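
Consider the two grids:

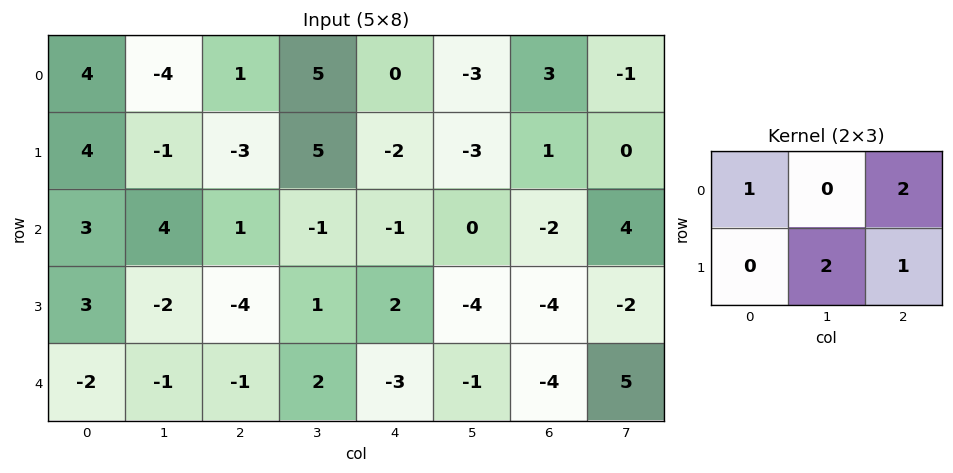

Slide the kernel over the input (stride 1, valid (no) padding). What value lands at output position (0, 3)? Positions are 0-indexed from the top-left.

The receptive field on the input at this output position is [5 0 -3 / 5 -2 -3]. Elementwise product with the kernel and sum: 5·1 + -3·2 + -2·2 + -3·1.

-8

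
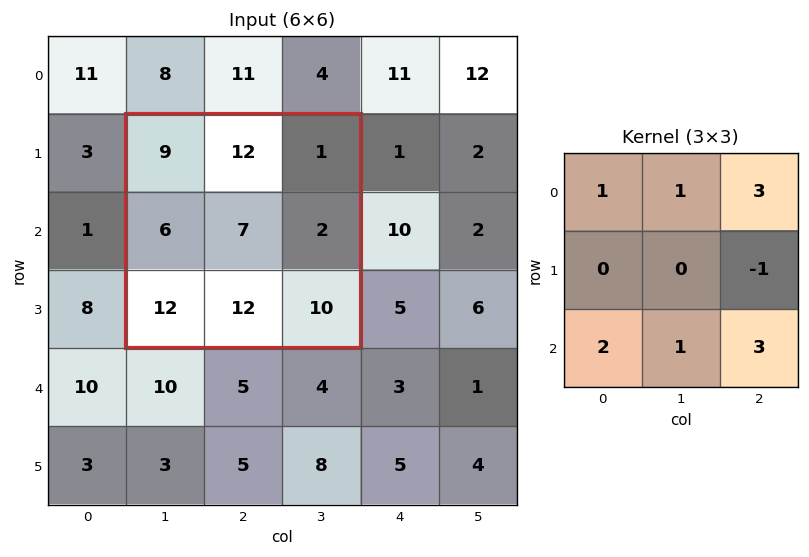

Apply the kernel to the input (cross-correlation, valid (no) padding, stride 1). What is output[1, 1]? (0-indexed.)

The receptive field on the input at this output position is [9 12 1 / 6 7 2 / 12 12 10]. Elementwise product with the kernel and sum: 9·1 + 12·1 + 1·3 + 2·-1 + 12·2 + 12·1 + 10·3.

88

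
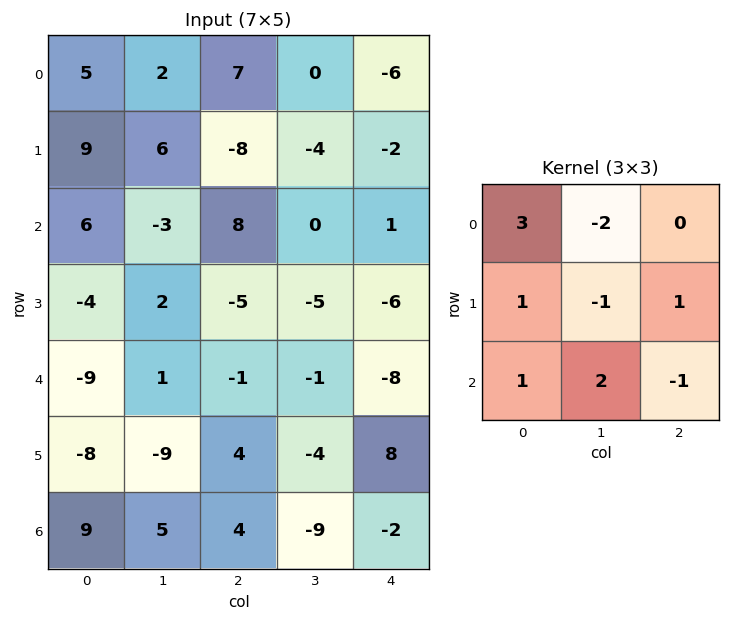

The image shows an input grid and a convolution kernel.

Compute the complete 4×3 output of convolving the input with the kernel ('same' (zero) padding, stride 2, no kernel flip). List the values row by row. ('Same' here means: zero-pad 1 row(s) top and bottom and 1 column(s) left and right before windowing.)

Output[0,0]: The receptive field on the zero-padded input at this output position is [0 0 0 / 0 5 2 / 0 9 6]. Elementwise product with the kernel and sum: 0·3 + 0·-2 + 0·1 + 5·-1 + 2·1 + 0·1 + 9·2 + 6·-1.

9 -11 -2
-37 20 -26
11 20 16
12 -43 -35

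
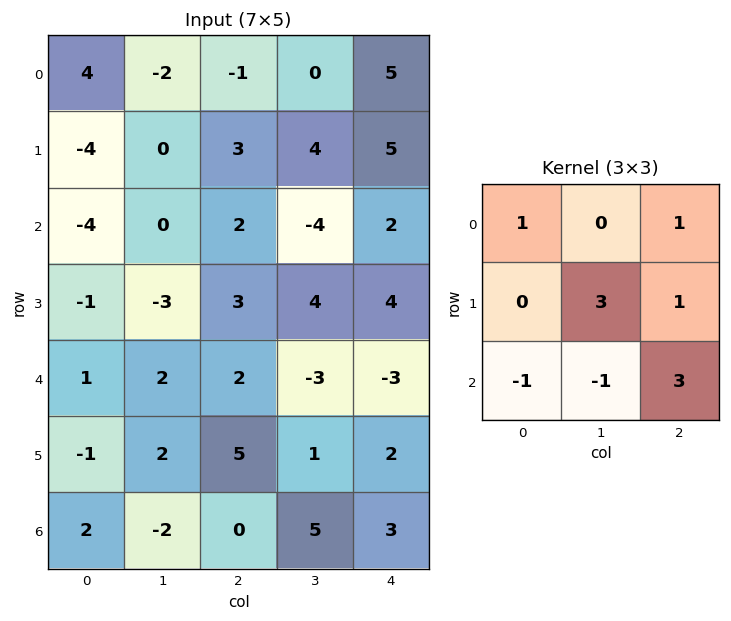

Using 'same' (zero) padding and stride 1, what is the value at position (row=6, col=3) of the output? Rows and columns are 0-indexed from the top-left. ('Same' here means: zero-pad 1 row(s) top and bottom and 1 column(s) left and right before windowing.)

The receptive field on the zero-padded input at this output position is [5 1 2 / 0 5 3 / 0 0 0]. Elementwise product with the kernel and sum: 5·1 + 2·1 + 5·3 + 3·1 + 0·-1 + 0·-1 + 0·3.

25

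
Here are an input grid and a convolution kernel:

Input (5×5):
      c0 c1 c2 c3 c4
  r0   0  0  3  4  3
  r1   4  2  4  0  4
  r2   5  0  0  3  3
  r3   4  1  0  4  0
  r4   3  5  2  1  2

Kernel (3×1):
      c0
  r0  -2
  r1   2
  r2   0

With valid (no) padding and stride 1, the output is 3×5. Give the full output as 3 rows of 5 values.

8 4 2 -8 2
2 -4 -8 6 -2
-2 2 0 2 -6

Output[0,0]: The receptive field on the input at this output position is [0 / 4 / 5]. Elementwise product with the kernel and sum: 0·-2 + 4·2.
Output[0,1]: The receptive field on the input at this output position is [0 / 2 / 0]. Elementwise product with the kernel and sum: 0·-2 + 2·2.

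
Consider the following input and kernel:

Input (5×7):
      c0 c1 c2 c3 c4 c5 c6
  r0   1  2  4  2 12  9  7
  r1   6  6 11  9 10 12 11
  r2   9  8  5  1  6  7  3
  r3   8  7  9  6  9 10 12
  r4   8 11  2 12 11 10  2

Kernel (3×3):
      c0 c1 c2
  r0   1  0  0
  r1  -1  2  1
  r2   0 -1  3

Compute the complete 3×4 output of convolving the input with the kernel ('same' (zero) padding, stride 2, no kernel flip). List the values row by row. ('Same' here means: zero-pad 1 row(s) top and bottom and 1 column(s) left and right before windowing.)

16 24 57 -6
39 18 48 -1
27 12 26 4

Output[0,0]: The receptive field on the zero-padded input at this output position is [0 0 0 / 0 1 2 / 0 6 6]. Elementwise product with the kernel and sum: 0·1 + 0·-1 + 1·2 + 2·1 + 6·-1 + 6·3.
Output[0,1]: The receptive field on the zero-padded input at this output position is [0 0 0 / 2 4 2 / 6 11 9]. Elementwise product with the kernel and sum: 0·1 + 2·-1 + 4·2 + 2·1 + 11·-1 + 9·3.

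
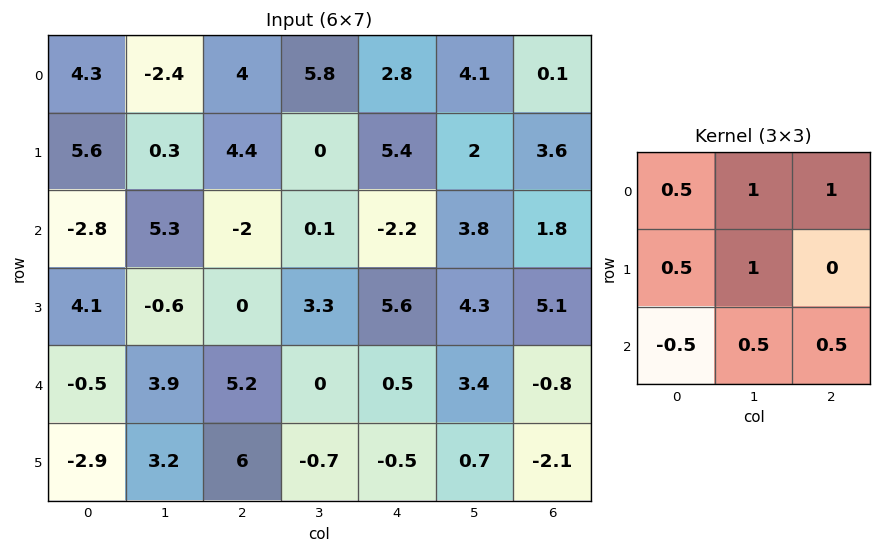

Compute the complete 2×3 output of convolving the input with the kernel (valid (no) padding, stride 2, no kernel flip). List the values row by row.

Output[0,0]: The receptive field on the input at this output position is [4.3 -2.4 4 / 5.6 0.3 4.4 / -2.8 5.3 -2]. Elementwise product with the kernel and sum: 4.3·0.5 + -2.4·1 + 4·1 + 5.6·0.5 + 0.3·1 + -2.8·-0.5 + 5.3·0.5 + -2·0.5.
Output[0,1]: The receptive field on the input at this output position is [4 5.8 2.8 / 4.4 0 5.4 / -2 0.1 -2.2]. Elementwise product with the kernel and sum: 4·0.5 + 5.8·1 + 2.8·1 + 4.4·0.5 + 0·1 + -2·-0.5 + 0.1·0.5 + -2.2·0.5.

9.9 12.75 14.2
8.15 -2.15 12.65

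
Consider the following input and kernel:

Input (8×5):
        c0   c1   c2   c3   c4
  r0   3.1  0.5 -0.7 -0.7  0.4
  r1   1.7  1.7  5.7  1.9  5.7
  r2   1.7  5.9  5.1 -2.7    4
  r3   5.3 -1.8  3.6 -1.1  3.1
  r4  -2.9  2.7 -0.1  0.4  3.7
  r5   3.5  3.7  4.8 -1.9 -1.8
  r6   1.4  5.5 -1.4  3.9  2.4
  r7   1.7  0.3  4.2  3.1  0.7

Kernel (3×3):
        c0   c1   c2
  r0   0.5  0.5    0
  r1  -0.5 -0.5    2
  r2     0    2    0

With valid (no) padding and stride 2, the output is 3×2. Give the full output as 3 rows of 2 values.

23.3 1.5
14.65 6.95
16.9 2.9

Output[0,0]: The receptive field on the input at this output position is [3.1 0.5 -0.7 / 1.7 1.7 5.7 / 1.7 5.9 5.1]. Elementwise product with the kernel and sum: 3.1·0.5 + 0.5·0.5 + 1.7·-0.5 + 1.7·-0.5 + 5.7·2 + 5.9·2.
Output[0,1]: The receptive field on the input at this output position is [-0.7 -0.7 0.4 / 5.7 1.9 5.7 / 5.1 -2.7 4]. Elementwise product with the kernel and sum: -0.7·0.5 + -0.7·0.5 + 5.7·-0.5 + 1.9·-0.5 + 5.7·2 + -2.7·2.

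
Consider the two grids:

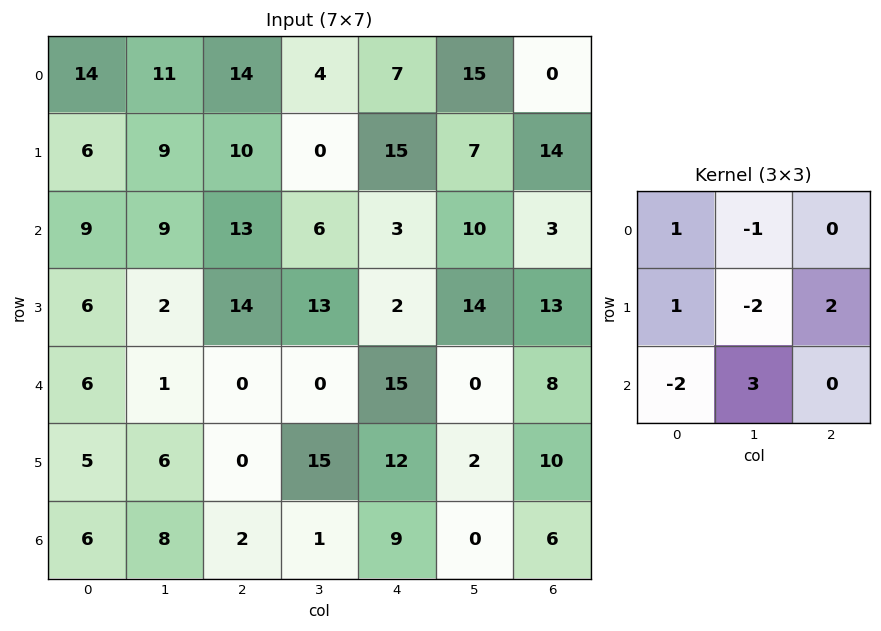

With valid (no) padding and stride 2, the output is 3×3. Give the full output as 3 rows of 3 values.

20 42 45
21 -1 -37
10 -7 25

Output[0,0]: The receptive field on the input at this output position is [14 11 14 / 6 9 10 / 9 9 13]. Elementwise product with the kernel and sum: 14·1 + 11·-1 + 6·1 + 9·-2 + 10·2 + 9·-2 + 9·3.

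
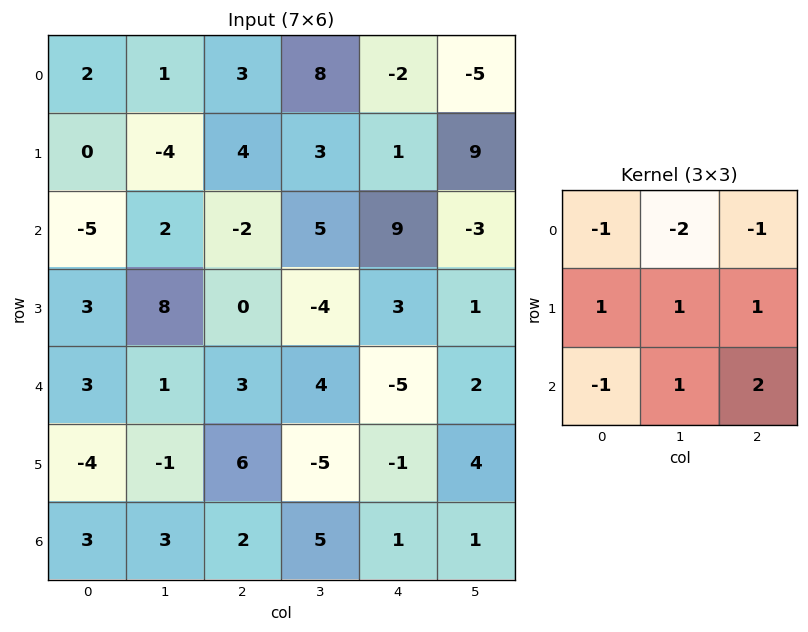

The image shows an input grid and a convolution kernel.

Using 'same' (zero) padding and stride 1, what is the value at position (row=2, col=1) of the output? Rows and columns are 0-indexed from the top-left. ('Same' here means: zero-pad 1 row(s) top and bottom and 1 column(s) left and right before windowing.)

4

The receptive field on the zero-padded input at this output position is [0 -4 4 / -5 2 -2 / 3 8 0]. Elementwise product with the kernel and sum: 0·-1 + -4·-2 + 4·-1 + -5·1 + 2·1 + -2·1 + 3·-1 + 8·1 + 0·2.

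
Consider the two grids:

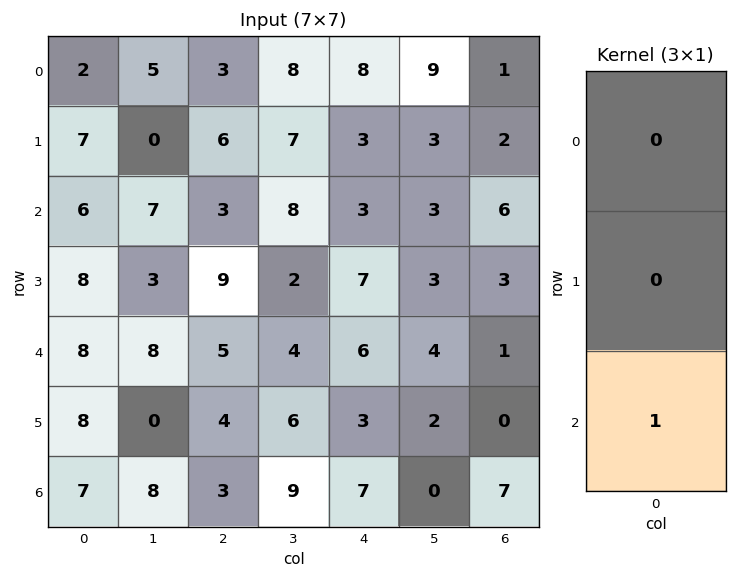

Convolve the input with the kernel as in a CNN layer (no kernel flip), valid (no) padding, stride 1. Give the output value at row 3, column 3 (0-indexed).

The receptive field on the input at this output position is [2 / 4 / 6]. Elementwise product with the kernel and sum: 6·1.

6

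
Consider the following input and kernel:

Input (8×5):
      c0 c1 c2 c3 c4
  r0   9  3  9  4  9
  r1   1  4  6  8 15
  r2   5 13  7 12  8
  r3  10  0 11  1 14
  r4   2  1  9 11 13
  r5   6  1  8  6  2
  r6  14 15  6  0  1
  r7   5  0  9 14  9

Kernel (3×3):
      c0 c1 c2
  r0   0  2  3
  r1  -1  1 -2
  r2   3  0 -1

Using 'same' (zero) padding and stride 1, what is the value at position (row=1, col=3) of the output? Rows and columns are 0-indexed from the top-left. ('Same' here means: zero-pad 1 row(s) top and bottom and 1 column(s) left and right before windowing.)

The receptive field on the zero-padded input at this output position is [9 4 9 / 6 8 15 / 7 12 8]. Elementwise product with the kernel and sum: 4·2 + 9·3 + 6·-1 + 8·1 + 15·-2 + 7·3 + 8·-1.

20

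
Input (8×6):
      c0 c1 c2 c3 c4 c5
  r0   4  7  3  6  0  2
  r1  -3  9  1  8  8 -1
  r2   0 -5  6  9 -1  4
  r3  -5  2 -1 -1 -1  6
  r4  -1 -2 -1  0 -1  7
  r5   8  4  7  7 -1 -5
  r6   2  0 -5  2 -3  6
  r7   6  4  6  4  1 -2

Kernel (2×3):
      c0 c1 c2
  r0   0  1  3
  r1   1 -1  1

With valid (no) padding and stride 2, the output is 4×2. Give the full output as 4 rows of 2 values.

5 7
5 5
6 -4
-7 -4

Output[0,0]: The receptive field on the input at this output position is [4 7 3 / -3 9 1]. Elementwise product with the kernel and sum: 7·1 + 3·3 + -3·1 + 9·-1 + 1·1.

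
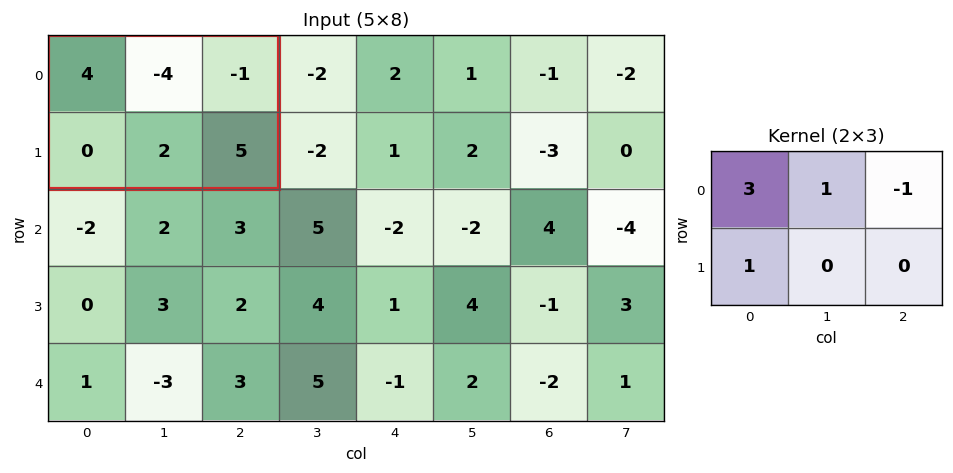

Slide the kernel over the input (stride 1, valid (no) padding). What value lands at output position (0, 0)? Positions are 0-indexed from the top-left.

The receptive field on the input at this output position is [4 -4 -1 / 0 2 5]. Elementwise product with the kernel and sum: 4·3 + -4·1 + -1·-1 + 0·1.

9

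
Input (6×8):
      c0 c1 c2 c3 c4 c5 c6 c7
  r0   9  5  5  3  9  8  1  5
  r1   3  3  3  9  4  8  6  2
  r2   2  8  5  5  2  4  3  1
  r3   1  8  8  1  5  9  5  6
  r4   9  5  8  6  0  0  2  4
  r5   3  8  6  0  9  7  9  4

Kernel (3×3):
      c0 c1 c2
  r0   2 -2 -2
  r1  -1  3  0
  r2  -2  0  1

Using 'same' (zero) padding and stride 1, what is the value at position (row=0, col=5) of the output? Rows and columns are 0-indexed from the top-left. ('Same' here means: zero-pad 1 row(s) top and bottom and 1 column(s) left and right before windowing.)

The receptive field on the zero-padded input at this output position is [0 0 0 / 9 8 1 / 4 8 6]. Elementwise product with the kernel and sum: 0·2 + 0·-2 + 0·-2 + 9·-1 + 8·3 + 4·-2 + 6·1.

13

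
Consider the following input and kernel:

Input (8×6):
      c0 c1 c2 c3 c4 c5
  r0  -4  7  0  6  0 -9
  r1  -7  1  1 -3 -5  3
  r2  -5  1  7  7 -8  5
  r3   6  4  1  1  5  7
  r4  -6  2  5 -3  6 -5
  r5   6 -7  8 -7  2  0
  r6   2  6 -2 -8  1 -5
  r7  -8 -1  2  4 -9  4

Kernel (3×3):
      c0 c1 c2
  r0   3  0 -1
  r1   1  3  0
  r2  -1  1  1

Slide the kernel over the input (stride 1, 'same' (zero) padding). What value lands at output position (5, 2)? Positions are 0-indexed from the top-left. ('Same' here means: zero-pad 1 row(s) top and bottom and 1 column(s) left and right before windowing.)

10

The receptive field on the zero-padded input at this output position is [2 5 -3 / -7 8 -7 / 6 -2 -8]. Elementwise product with the kernel and sum: 2·3 + -3·-1 + -7·1 + 8·3 + 6·-1 + -2·1 + -8·1.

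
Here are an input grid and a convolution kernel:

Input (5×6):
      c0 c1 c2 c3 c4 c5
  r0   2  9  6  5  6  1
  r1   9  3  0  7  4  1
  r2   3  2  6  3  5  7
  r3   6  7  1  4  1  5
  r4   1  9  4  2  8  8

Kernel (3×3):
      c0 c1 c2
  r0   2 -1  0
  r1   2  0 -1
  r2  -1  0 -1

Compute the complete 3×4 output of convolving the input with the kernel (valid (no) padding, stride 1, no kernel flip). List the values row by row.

Output[0,0]: The receptive field on the input at this output position is [2 9 6 / 9 3 0 / 3 2 6]. Elementwise product with the kernel and sum: 2·2 + 9·-1 + 9·2 + 0·-1 + 3·-1 + 6·-1.
Output[0,1]: The receptive field on the input at this output position is [9 6 5 / 3 0 7 / 2 6 3]. Elementwise product with the kernel and sum: 9·2 + 6·-1 + 3·2 + 7·-1 + 2·-1 + 3·-1.

4 6 -8 7
8 -4 -2 0
10 -3 -2 -6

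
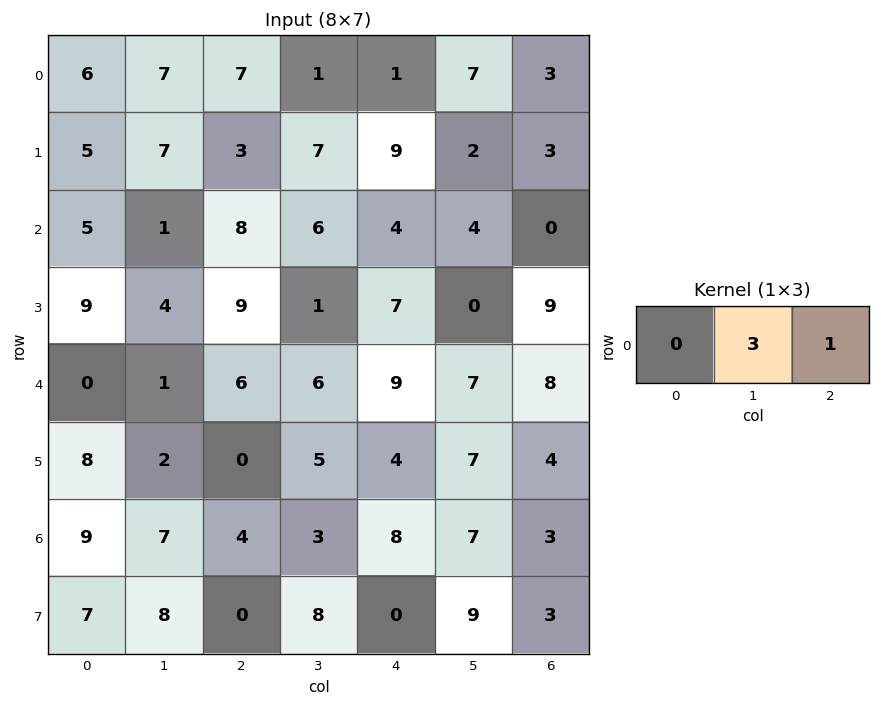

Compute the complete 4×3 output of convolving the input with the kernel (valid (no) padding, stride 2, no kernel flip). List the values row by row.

28 4 24
11 22 12
9 27 29
25 17 24

Output[0,0]: The receptive field on the input at this output position is [6 7 7]. Elementwise product with the kernel and sum: 7·3 + 7·1.
Output[0,1]: The receptive field on the input at this output position is [7 1 1]. Elementwise product with the kernel and sum: 1·3 + 1·1.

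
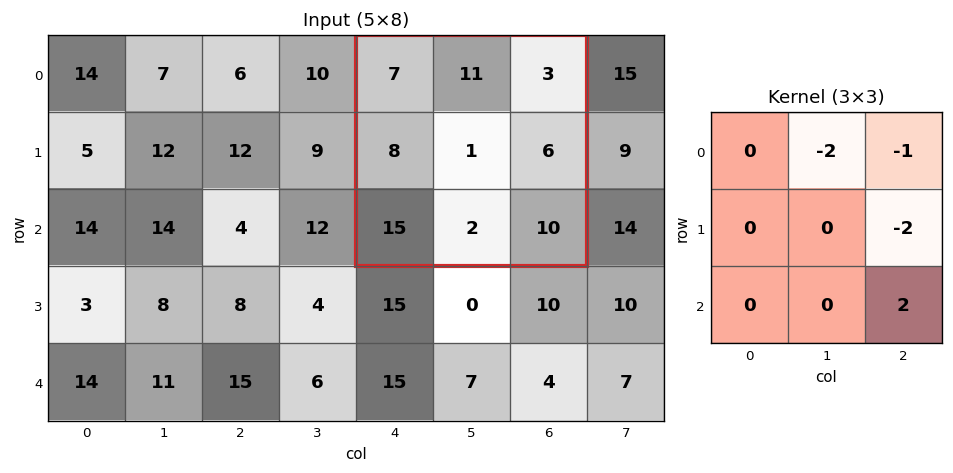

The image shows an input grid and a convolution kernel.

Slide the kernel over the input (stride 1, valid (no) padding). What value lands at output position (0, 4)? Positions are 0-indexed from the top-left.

The receptive field on the input at this output position is [7 11 3 / 8 1 6 / 15 2 10]. Elementwise product with the kernel and sum: 11·-2 + 3·-1 + 6·-2 + 10·2.

-17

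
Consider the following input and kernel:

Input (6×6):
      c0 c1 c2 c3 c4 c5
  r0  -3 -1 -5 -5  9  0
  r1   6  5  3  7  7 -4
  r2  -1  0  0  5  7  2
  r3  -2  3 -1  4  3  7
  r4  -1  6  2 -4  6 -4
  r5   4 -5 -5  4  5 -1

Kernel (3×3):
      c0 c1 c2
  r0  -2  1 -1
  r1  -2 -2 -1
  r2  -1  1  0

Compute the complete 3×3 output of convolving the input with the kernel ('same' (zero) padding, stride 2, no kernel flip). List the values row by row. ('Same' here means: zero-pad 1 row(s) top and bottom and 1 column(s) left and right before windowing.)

13 15 -8
1 -23 -30
-5 -23 -11

Output[0,0]: The receptive field on the zero-padded input at this output position is [0 0 0 / 0 -3 -1 / 0 6 5]. Elementwise product with the kernel and sum: 0·-2 + 0·1 + 0·-1 + 0·-2 + -3·-2 + -1·-1 + 0·-1 + 6·1.
Output[0,1]: The receptive field on the zero-padded input at this output position is [0 0 0 / -1 -5 -5 / 5 3 7]. Elementwise product with the kernel and sum: 0·-2 + 0·1 + 0·-1 + -1·-2 + -5·-2 + -5·-1 + 5·-1 + 3·1.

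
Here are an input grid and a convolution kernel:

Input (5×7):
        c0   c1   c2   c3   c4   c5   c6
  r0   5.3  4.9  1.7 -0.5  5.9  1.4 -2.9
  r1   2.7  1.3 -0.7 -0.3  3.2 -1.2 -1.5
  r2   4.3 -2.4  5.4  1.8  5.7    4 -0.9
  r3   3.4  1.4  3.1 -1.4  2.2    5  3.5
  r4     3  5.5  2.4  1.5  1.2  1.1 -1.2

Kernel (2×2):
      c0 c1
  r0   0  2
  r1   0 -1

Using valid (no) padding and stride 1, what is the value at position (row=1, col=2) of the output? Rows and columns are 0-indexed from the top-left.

The receptive field on the input at this output position is [-0.7 -0.3 / 5.4 1.8]. Elementwise product with the kernel and sum: -0.3·2 + 1.8·-1.

-2.4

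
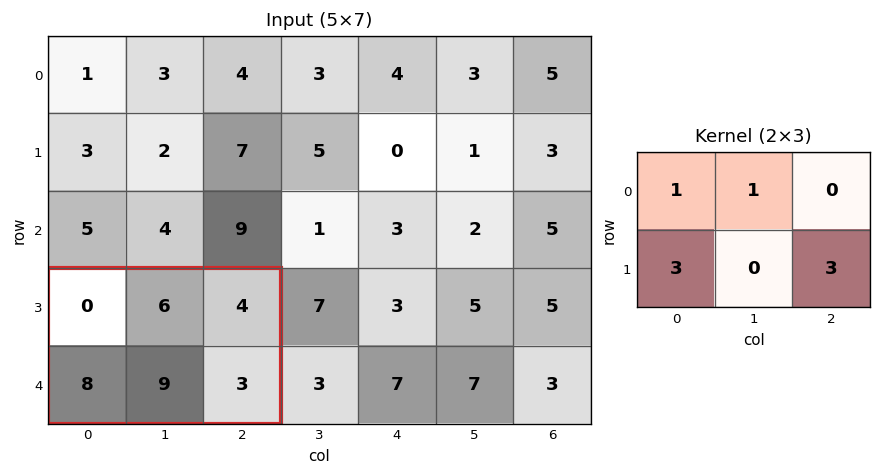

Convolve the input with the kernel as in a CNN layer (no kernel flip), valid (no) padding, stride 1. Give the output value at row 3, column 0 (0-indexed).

39

The receptive field on the input at this output position is [0 6 4 / 8 9 3]. Elementwise product with the kernel and sum: 0·1 + 6·1 + 8·3 + 3·3.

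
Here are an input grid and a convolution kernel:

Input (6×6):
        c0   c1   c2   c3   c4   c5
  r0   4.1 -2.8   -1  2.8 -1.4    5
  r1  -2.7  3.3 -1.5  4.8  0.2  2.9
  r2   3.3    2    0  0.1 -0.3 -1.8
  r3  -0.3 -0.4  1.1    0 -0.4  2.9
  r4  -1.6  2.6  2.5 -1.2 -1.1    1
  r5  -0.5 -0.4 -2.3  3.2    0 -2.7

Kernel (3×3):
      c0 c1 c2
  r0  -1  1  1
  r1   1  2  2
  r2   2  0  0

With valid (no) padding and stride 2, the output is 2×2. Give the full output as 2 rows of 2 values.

Output[0,0]: The receptive field on the input at this output position is [4.1 -2.8 -1 / -2.7 3.3 -1.5 / 3.3 2 0]. Elementwise product with the kernel and sum: 4.1·-1 + -2.8·1 + -1·1 + -2.7·1 + 3.3·2 + -1.5·2 + 3.3·2.
Output[0,1]: The receptive field on the input at this output position is [-1 2.8 -1.4 / -1.5 4.8 0.2 / 0 0.1 -0.3]. Elementwise product with the kernel and sum: -1·-1 + 2.8·1 + -1.4·1 + -1.5·1 + 4.8·2 + 0.2·2 + 0·2.

-0.4 10.9
-3.4 5.1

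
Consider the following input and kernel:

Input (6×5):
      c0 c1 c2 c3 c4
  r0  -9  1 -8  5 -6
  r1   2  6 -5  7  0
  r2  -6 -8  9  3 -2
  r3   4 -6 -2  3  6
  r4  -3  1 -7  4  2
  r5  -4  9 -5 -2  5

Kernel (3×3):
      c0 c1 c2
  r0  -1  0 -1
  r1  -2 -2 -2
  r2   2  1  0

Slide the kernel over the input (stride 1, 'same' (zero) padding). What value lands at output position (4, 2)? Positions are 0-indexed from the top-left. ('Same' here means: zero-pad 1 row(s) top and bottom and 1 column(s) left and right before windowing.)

The receptive field on the zero-padded input at this output position is [-6 -2 3 / 1 -7 4 / 9 -5 -2]. Elementwise product with the kernel and sum: -6·-1 + 3·-1 + 1·-2 + -7·-2 + 4·-2 + 9·2 + -5·1.

20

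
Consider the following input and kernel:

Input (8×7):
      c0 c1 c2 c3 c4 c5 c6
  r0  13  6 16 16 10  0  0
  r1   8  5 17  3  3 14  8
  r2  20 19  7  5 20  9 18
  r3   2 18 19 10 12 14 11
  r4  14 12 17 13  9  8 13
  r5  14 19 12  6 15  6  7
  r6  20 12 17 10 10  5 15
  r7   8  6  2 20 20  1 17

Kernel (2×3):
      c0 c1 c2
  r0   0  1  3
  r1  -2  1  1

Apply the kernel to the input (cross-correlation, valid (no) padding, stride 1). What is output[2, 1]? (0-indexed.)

15

The receptive field on the input at this output position is [19 7 5 / 18 19 10]. Elementwise product with the kernel and sum: 7·1 + 5·3 + 18·-2 + 19·1 + 10·1.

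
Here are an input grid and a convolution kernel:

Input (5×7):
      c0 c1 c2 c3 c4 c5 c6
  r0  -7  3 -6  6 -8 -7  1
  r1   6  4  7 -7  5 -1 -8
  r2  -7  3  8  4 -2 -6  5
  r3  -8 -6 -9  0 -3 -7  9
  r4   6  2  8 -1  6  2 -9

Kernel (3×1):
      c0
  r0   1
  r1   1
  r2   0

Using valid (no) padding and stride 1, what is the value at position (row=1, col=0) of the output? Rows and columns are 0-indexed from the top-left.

-1

The receptive field on the input at this output position is [6 / -7 / -8]. Elementwise product with the kernel and sum: 6·1 + -7·1.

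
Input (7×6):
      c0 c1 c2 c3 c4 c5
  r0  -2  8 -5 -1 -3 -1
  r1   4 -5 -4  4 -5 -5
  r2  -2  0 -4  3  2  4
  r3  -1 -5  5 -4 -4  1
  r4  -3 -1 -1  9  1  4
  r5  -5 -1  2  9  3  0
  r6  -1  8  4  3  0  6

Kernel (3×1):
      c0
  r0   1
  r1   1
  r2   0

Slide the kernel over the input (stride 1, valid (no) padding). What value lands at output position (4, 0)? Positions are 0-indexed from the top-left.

The receptive field on the input at this output position is [-3 / -5 / -1]. Elementwise product with the kernel and sum: -3·1 + -5·1.

-8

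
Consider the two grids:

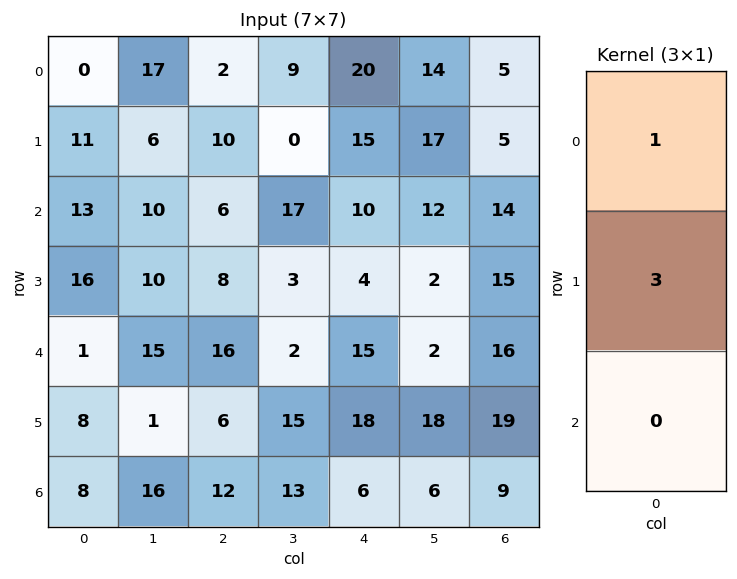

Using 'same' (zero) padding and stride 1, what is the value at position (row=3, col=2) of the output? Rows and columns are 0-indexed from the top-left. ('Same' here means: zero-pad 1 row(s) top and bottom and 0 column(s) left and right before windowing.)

30

The receptive field on the zero-padded input at this output position is [6 / 8 / 16]. Elementwise product with the kernel and sum: 6·1 + 8·3.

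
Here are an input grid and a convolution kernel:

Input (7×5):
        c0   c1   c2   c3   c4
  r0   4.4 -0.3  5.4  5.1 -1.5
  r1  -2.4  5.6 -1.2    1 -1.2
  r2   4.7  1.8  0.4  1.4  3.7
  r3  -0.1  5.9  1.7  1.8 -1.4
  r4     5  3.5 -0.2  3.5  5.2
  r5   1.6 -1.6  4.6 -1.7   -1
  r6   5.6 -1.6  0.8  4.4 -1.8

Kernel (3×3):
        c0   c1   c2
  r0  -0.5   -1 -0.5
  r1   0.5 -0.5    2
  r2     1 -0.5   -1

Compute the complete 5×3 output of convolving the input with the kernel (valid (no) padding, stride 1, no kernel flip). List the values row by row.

-7.6 -2.2 -14.55
-6.3 4.65 9.3
-0.5 3.8 -13.45
-8.55 1.1 13.05
10.5 -16.2 -4.45

Output[0,0]: The receptive field on the input at this output position is [4.4 -0.3 5.4 / -2.4 5.6 -1.2 / 4.7 1.8 0.4]. Elementwise product with the kernel and sum: 4.4·-0.5 + -0.3·-1 + 5.4·-0.5 + -2.4·0.5 + 5.6·-0.5 + -1.2·2 + 4.7·1 + 1.8·-0.5 + 0.4·-1.
Output[0,1]: The receptive field on the input at this output position is [-0.3 5.4 5.1 / 5.6 -1.2 1 / 1.8 0.4 1.4]. Elementwise product with the kernel and sum: -0.3·-0.5 + 5.4·-1 + 5.1·-0.5 + 5.6·0.5 + -1.2·-0.5 + 1·2 + 1.8·1 + 0.4·-0.5 + 1.4·-1.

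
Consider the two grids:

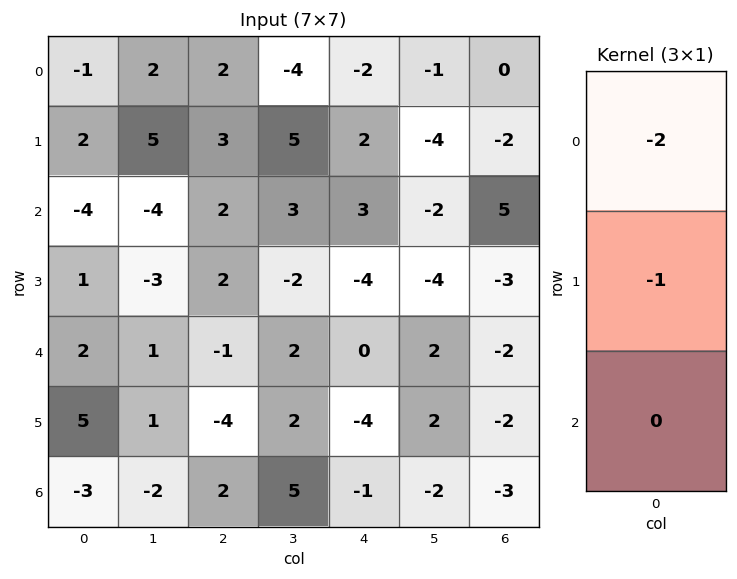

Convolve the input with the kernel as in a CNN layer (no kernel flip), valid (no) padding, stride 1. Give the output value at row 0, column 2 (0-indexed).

-7

The receptive field on the input at this output position is [2 / 3 / 2]. Elementwise product with the kernel and sum: 2·-2 + 3·-1.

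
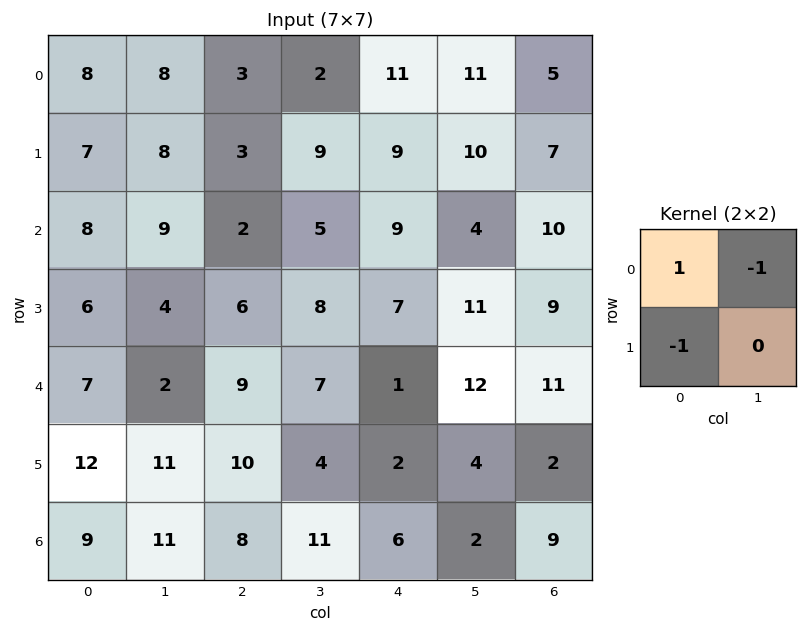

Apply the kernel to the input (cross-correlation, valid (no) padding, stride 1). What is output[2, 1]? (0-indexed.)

3

The receptive field on the input at this output position is [9 2 / 4 6]. Elementwise product with the kernel and sum: 9·1 + 2·-1 + 4·-1.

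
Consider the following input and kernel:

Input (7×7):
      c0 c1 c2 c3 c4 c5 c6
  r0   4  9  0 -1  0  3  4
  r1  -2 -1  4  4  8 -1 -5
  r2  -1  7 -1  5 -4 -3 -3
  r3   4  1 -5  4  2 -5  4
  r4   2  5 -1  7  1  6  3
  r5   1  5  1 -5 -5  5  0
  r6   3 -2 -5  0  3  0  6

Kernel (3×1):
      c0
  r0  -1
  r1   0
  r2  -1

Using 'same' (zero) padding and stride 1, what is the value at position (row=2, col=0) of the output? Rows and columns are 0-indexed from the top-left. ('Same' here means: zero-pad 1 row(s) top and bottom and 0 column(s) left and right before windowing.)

The receptive field on the zero-padded input at this output position is [-2 / -1 / 4]. Elementwise product with the kernel and sum: -2·-1 + 4·-1.

-2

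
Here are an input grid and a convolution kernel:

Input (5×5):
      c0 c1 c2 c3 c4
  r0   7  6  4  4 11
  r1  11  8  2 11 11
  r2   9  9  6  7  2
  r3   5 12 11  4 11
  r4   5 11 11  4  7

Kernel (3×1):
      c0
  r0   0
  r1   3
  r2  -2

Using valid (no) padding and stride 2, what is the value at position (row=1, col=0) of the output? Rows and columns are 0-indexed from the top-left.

5

The receptive field on the input at this output position is [9 / 5 / 5]. Elementwise product with the kernel and sum: 5·3 + 5·-2.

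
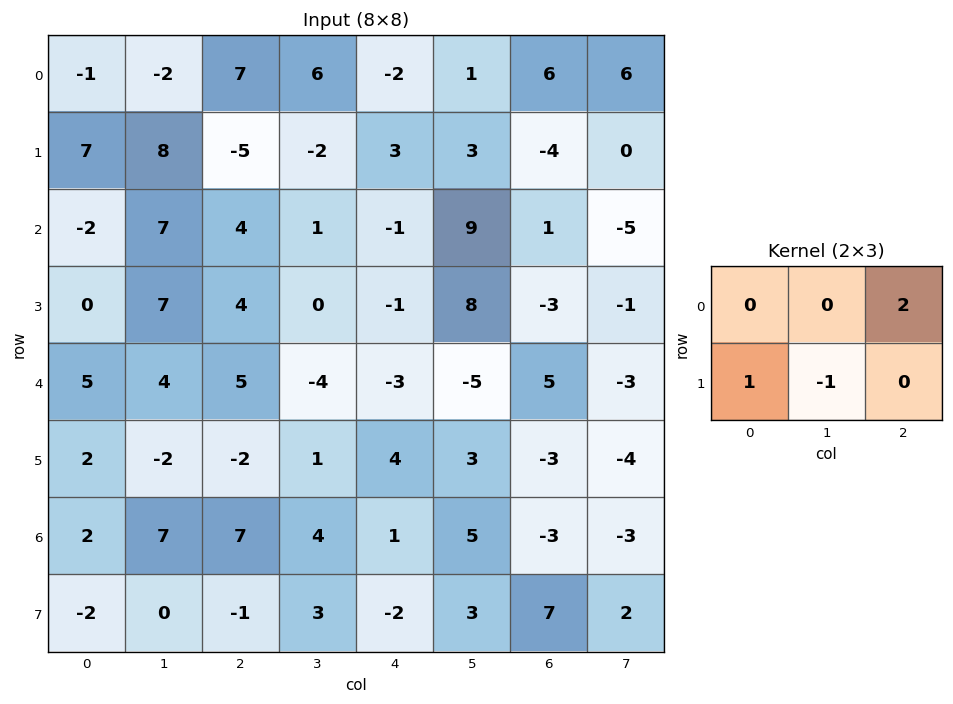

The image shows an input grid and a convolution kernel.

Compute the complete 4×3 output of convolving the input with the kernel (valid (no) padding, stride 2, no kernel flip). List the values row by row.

13 -7 12
1 2 -7
14 -9 11
12 -2 -11

Output[0,0]: The receptive field on the input at this output position is [-1 -2 7 / 7 8 -5]. Elementwise product with the kernel and sum: 7·2 + 7·1 + 8·-1.
Output[0,1]: The receptive field on the input at this output position is [7 6 -2 / -5 -2 3]. Elementwise product with the kernel and sum: -2·2 + -5·1 + -2·-1.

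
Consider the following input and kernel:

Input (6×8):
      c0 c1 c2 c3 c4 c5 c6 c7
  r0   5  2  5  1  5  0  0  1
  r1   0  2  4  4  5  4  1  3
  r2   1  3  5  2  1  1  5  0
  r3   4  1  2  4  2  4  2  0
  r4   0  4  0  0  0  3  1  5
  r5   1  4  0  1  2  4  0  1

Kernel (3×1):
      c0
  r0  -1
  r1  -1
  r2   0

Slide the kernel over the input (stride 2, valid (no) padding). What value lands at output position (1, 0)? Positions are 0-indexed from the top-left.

-5

The receptive field on the input at this output position is [1 / 4 / 0]. Elementwise product with the kernel and sum: 1·-1 + 4·-1.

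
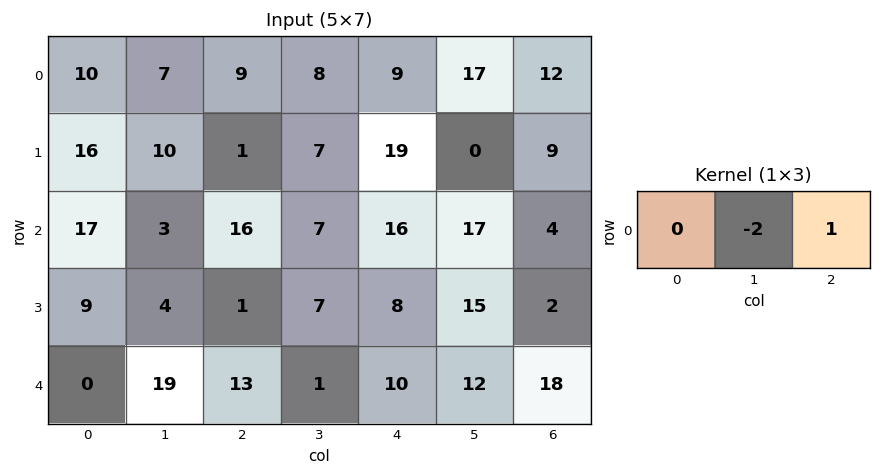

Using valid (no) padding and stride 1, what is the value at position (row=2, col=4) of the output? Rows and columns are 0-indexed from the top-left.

-30

The receptive field on the input at this output position is [16 17 4]. Elementwise product with the kernel and sum: 17·-2 + 4·1.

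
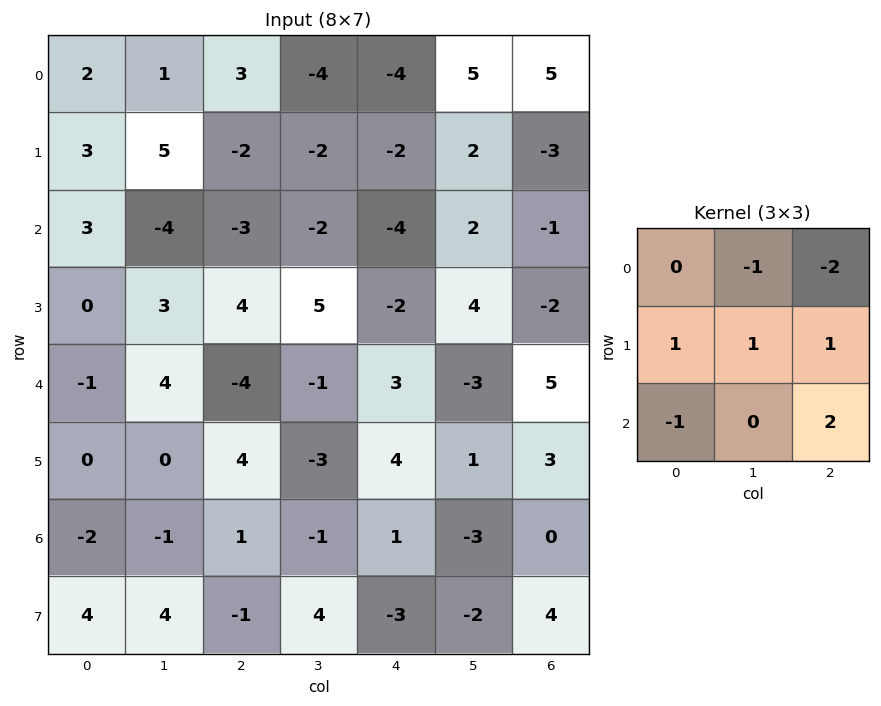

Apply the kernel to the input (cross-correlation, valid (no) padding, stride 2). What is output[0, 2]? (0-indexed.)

-16

The receptive field on the input at this output position is [-4 5 5 / -2 2 -3 / -4 2 -1]. Elementwise product with the kernel and sum: 5·-1 + 5·-2 + -2·1 + 2·1 + -3·1 + -4·-1 + -1·2.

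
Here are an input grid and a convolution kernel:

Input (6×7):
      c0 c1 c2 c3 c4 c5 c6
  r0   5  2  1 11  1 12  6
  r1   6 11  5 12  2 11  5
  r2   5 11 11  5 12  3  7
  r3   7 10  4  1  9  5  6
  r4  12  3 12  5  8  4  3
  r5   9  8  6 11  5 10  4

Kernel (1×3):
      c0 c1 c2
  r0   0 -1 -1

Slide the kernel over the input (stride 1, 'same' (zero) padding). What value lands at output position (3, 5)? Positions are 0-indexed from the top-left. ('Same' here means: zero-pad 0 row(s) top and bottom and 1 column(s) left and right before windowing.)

The receptive field on the zero-padded input at this output position is [9 5 6]. Elementwise product with the kernel and sum: 5·-1 + 6·-1.

-11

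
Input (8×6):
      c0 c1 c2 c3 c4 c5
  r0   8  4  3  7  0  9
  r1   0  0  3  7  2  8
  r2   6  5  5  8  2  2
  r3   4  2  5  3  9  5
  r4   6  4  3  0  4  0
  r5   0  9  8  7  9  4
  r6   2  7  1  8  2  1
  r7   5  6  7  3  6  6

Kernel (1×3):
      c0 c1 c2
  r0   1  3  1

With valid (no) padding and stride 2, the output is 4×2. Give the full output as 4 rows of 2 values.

Output[0,0]: The receptive field on the input at this output position is [8 4 3]. Elementwise product with the kernel and sum: 8·1 + 4·3 + 3·1.
Output[0,1]: The receptive field on the input at this output position is [3 7 0]. Elementwise product with the kernel and sum: 3·1 + 7·3 + 0·1.

23 24
26 31
21 7
24 27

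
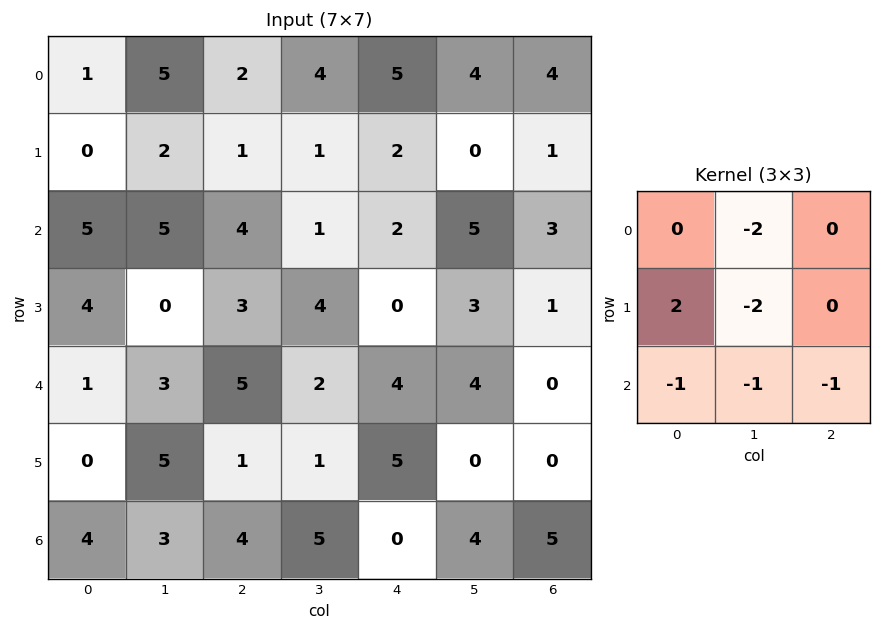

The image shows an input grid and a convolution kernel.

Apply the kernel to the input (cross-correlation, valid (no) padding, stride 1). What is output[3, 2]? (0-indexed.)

-9

The receptive field on the input at this output position is [3 4 0 / 5 2 4 / 1 1 5]. Elementwise product with the kernel and sum: 4·-2 + 5·2 + 2·-2 + 1·-1 + 1·-1 + 5·-1.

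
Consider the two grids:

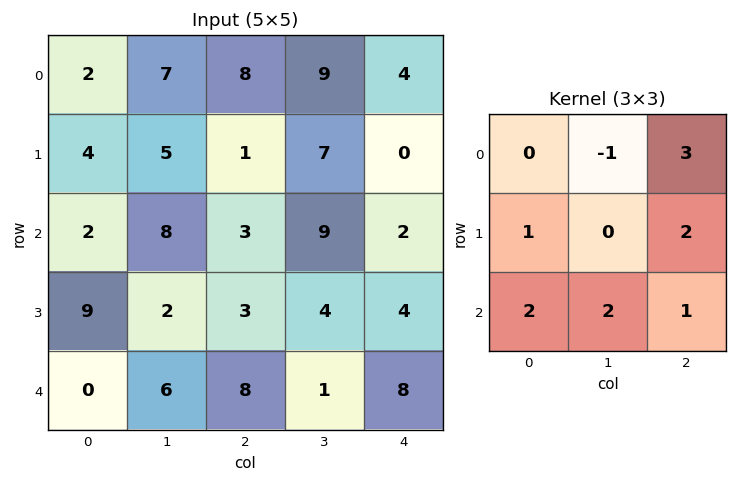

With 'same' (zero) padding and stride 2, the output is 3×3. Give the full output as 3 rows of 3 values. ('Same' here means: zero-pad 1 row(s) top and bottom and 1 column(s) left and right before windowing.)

Output[0,0]: The receptive field on the zero-padded input at this output position is [0 0 0 / 0 2 7 / 0 4 5]. Elementwise product with the kernel and sum: 0·-1 + 0·3 + 0·1 + 7·2 + 0·2 + 4·2 + 5·1.

27 44 23
47 60 25
9 17 -3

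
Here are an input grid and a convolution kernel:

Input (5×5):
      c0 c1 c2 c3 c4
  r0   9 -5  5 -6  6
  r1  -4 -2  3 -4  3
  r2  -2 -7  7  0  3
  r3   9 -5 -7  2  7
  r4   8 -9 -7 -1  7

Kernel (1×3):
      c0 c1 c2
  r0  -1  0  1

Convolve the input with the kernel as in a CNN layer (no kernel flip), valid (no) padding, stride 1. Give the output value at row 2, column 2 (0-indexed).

-4

The receptive field on the input at this output position is [7 0 3]. Elementwise product with the kernel and sum: 7·-1 + 3·1.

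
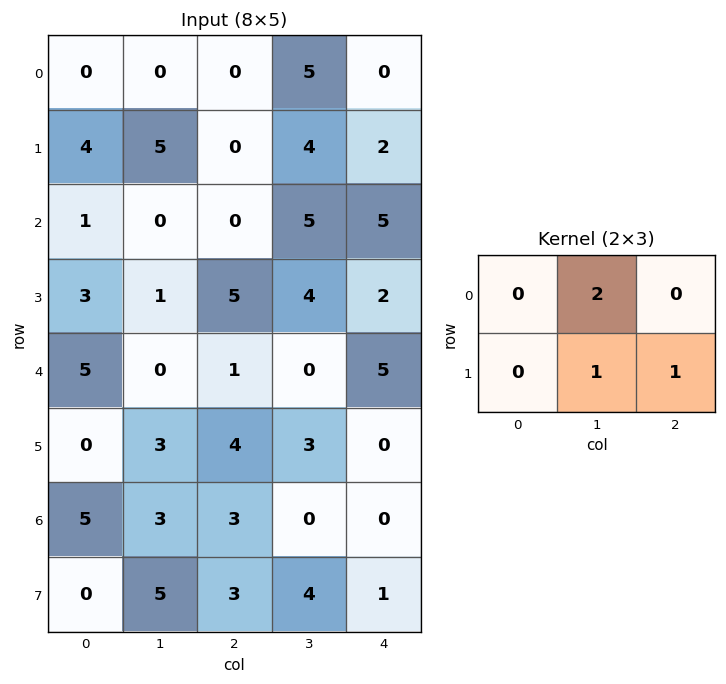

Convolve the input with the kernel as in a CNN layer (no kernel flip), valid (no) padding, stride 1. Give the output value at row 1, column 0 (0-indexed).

The receptive field on the input at this output position is [4 5 0 / 1 0 0]. Elementwise product with the kernel and sum: 5·2 + 0·1 + 0·1.

10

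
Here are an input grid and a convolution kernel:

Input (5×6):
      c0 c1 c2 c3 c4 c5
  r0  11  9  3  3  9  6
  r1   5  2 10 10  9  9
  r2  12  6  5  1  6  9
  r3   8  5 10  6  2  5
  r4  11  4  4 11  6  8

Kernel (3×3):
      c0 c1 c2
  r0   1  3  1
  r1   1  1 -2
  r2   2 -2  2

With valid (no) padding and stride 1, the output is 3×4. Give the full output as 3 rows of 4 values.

50 17 43 45
55 53 55 53
50 47 24 52

Output[0,0]: The receptive field on the input at this output position is [11 9 3 / 5 2 10 / 12 6 5]. Elementwise product with the kernel and sum: 11·1 + 9·3 + 3·1 + 5·1 + 2·1 + 10·-2 + 12·2 + 6·-2 + 5·2.
Output[0,1]: The receptive field on the input at this output position is [9 3 3 / 2 10 10 / 6 5 1]. Elementwise product with the kernel and sum: 9·1 + 3·3 + 3·1 + 2·1 + 10·1 + 10·-2 + 6·2 + 5·-2 + 1·2.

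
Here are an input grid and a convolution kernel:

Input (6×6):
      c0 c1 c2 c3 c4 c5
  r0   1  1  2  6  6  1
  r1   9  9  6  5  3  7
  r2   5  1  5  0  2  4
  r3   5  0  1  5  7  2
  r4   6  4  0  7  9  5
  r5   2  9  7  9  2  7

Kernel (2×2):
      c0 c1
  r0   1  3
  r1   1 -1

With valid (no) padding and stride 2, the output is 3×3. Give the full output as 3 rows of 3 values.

Output[0,0]: The receptive field on the input at this output position is [1 1 / 9 9]. Elementwise product with the kernel and sum: 1·1 + 1·3 + 9·1 + 9·-1.
Output[0,1]: The receptive field on the input at this output position is [2 6 / 6 5]. Elementwise product with the kernel and sum: 2·1 + 6·3 + 6·1 + 5·-1.

4 21 5
13 1 19
11 19 19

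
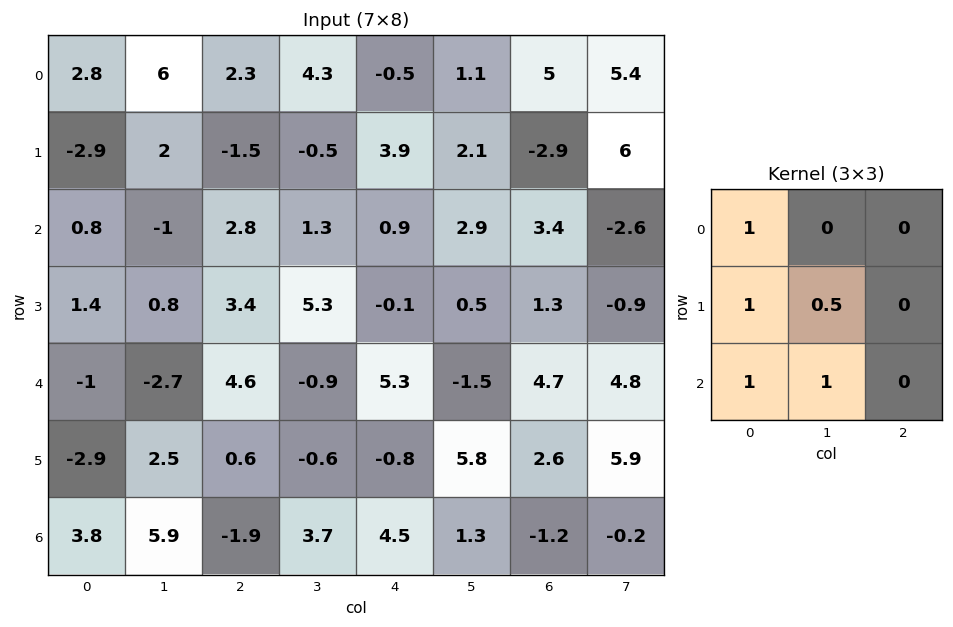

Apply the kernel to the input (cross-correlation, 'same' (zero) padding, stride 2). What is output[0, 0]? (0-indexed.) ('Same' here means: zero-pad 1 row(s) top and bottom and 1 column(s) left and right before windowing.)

The receptive field on the zero-padded input at this output position is [0 0 0 / 0 2.8 6 / 0 -2.9 2]. Elementwise product with the kernel and sum: 0·1 + 0·1 + 2.8·0.5 + 0·1 + -2.9·1.

-1.5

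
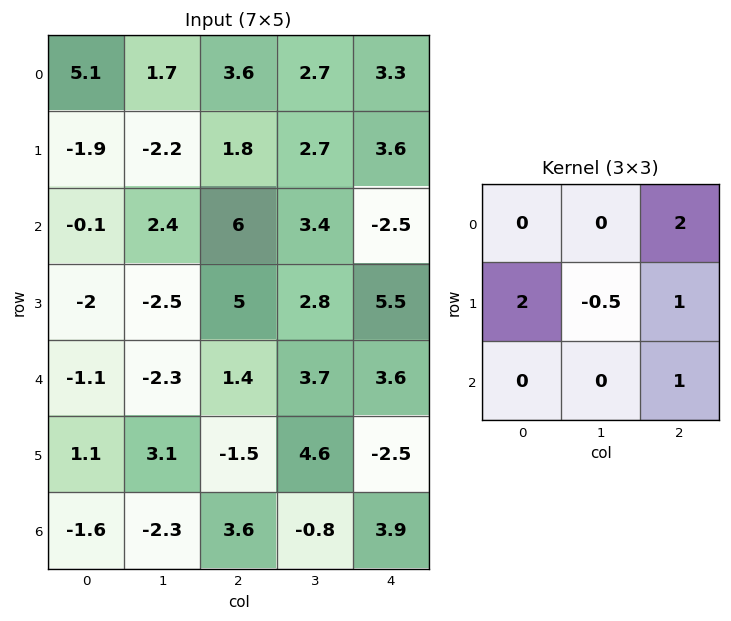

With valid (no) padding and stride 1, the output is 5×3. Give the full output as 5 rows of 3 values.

12.3 6.2 9.95
13.2 13.4 20.5
15.65 5.8 12.7
8.85 8.6 13.05
5.55 18.15 3.3

Output[0,0]: The receptive field on the input at this output position is [5.1 1.7 3.6 / -1.9 -2.2 1.8 / -0.1 2.4 6]. Elementwise product with the kernel and sum: 3.6·2 + -1.9·2 + -2.2·-0.5 + 1.8·1 + 6·1.
Output[0,1]: The receptive field on the input at this output position is [1.7 3.6 2.7 / -2.2 1.8 2.7 / 2.4 6 3.4]. Elementwise product with the kernel and sum: 2.7·2 + -2.2·2 + 1.8·-0.5 + 2.7·1 + 3.4·1.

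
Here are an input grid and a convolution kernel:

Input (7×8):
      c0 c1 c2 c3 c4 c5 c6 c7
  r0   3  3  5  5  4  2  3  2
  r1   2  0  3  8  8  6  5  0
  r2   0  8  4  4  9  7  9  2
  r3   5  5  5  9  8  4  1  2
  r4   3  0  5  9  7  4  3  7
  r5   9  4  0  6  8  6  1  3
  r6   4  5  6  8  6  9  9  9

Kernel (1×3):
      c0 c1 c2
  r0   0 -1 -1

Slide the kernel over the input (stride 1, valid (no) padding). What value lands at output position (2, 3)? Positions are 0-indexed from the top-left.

-16

The receptive field on the input at this output position is [4 9 7]. Elementwise product with the kernel and sum: 9·-1 + 7·-1.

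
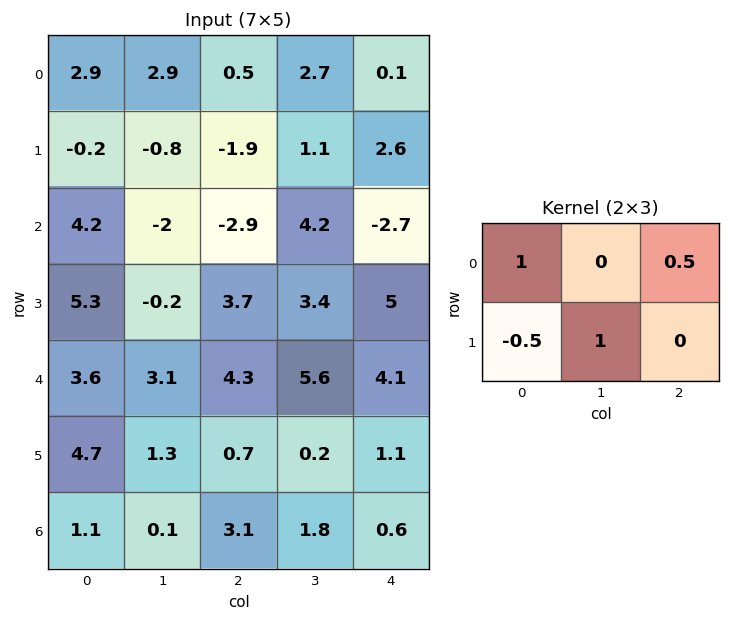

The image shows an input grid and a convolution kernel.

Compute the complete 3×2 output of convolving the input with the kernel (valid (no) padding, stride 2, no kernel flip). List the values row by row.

2.45 2.6
-0.1 -2.7
4.7 6.2

Output[0,0]: The receptive field on the input at this output position is [2.9 2.9 0.5 / -0.2 -0.8 -1.9]. Elementwise product with the kernel and sum: 2.9·1 + 0.5·0.5 + -0.2·-0.5 + -0.8·1.
Output[0,1]: The receptive field on the input at this output position is [0.5 2.7 0.1 / -1.9 1.1 2.6]. Elementwise product with the kernel and sum: 0.5·1 + 0.1·0.5 + -1.9·-0.5 + 1.1·1.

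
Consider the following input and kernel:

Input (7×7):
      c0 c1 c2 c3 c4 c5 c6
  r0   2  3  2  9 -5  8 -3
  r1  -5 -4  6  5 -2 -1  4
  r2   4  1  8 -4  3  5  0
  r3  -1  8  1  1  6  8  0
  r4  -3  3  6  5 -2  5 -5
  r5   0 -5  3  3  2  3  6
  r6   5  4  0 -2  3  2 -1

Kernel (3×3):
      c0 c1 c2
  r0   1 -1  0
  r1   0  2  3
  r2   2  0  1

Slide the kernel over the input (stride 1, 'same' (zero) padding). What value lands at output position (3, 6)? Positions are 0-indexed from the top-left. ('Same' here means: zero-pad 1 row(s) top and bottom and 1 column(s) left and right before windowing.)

The receptive field on the zero-padded input at this output position is [5 0 0 / 8 0 0 / 5 -5 0]. Elementwise product with the kernel and sum: 5·1 + 0·-1 + 0·2 + 0·3 + 5·2 + 0·1.

15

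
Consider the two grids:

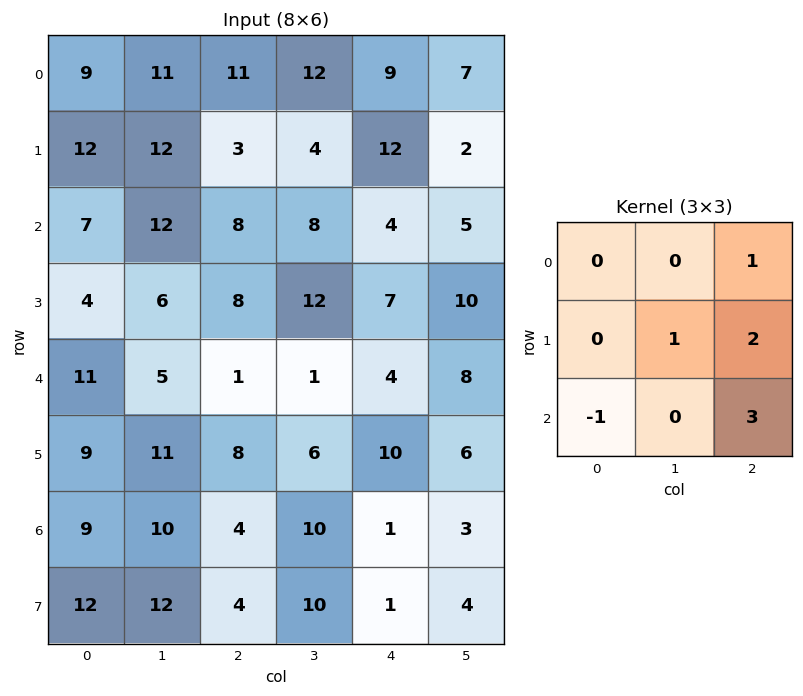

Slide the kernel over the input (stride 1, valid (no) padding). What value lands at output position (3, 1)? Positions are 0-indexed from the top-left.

22

The receptive field on the input at this output position is [6 8 12 / 5 1 1 / 11 8 6]. Elementwise product with the kernel and sum: 12·1 + 1·1 + 1·2 + 11·-1 + 6·3.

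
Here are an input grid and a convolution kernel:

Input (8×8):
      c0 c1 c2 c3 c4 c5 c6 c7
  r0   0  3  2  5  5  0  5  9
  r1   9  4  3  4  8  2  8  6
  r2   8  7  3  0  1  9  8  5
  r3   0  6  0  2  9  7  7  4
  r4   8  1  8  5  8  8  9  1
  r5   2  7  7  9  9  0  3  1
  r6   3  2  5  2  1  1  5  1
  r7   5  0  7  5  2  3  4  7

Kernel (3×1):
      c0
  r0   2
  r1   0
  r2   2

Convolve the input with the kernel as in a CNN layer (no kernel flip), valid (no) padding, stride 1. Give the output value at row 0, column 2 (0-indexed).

The receptive field on the input at this output position is [2 / 3 / 3]. Elementwise product with the kernel and sum: 2·2 + 3·2.

10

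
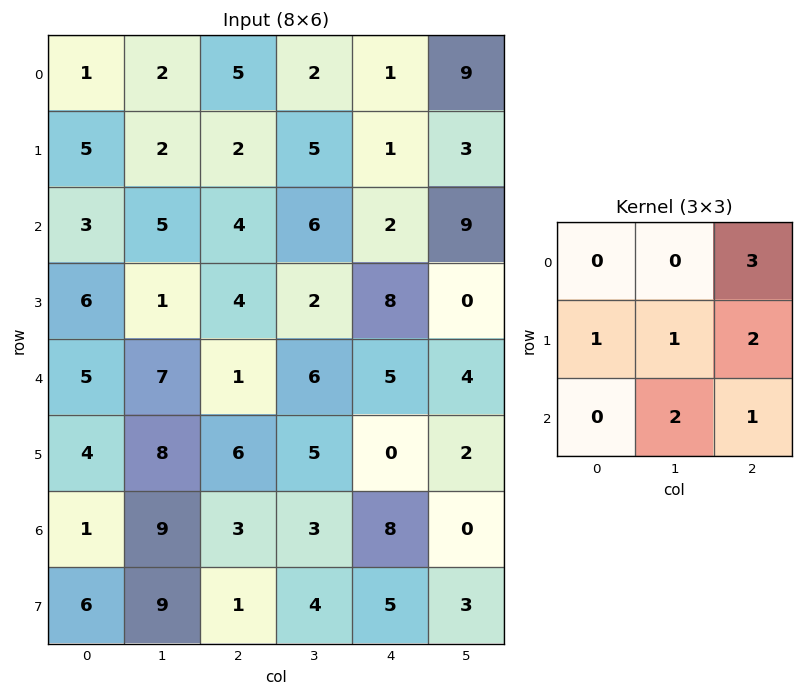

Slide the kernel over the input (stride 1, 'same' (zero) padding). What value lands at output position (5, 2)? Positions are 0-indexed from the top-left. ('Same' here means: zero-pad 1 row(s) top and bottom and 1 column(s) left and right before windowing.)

51

The receptive field on the zero-padded input at this output position is [7 1 6 / 8 6 5 / 9 3 3]. Elementwise product with the kernel and sum: 6·3 + 8·1 + 6·1 + 5·2 + 3·2 + 3·1.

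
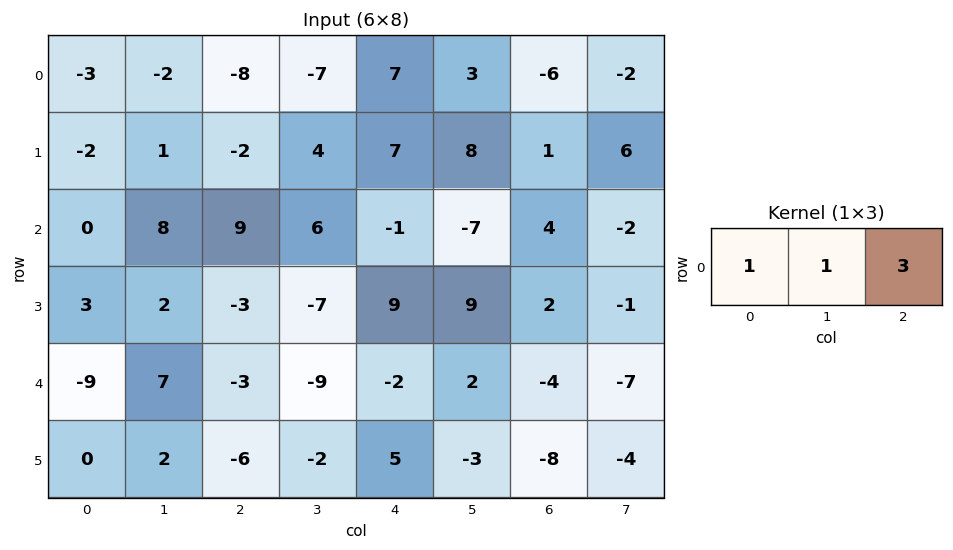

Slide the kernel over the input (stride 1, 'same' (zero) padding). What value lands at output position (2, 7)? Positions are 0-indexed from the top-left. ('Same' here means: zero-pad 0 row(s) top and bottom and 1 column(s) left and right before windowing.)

2

The receptive field on the zero-padded input at this output position is [4 -2 0]. Elementwise product with the kernel and sum: 4·1 + -2·1 + 0·3.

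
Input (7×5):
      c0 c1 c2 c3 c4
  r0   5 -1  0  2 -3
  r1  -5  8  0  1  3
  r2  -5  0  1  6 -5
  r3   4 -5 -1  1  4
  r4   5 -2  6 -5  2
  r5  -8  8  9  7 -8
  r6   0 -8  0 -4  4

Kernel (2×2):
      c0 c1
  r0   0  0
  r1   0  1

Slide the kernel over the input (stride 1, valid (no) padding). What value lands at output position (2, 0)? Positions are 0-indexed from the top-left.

The receptive field on the input at this output position is [-5 0 / 4 -5]. Elementwise product with the kernel and sum: -5·1.

-5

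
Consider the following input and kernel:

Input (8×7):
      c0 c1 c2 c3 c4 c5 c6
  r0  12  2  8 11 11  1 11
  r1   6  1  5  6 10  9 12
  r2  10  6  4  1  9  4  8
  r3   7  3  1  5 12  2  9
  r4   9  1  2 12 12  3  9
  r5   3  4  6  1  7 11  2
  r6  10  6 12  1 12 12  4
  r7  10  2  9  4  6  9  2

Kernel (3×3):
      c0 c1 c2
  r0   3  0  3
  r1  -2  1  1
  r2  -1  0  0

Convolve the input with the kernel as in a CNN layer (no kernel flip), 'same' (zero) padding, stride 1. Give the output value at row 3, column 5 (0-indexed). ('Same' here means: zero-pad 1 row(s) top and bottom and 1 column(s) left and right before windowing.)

The receptive field on the zero-padded input at this output position is [9 4 8 / 12 2 9 / 12 3 9]. Elementwise product with the kernel and sum: 9·3 + 8·3 + 12·-2 + 2·1 + 9·1 + 12·-1.

26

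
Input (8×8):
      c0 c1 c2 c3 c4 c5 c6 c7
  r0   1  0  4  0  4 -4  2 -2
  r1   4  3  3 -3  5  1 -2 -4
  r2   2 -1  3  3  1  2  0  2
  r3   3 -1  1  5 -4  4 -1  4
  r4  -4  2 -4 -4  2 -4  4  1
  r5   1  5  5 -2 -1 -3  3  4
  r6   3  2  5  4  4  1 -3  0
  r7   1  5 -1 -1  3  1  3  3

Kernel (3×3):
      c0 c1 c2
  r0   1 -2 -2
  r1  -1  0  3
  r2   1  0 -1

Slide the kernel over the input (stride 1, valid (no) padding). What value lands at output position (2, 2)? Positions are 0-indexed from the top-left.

-24

The receptive field on the input at this output position is [3 3 1 / 1 5 -4 / -4 -4 2]. Elementwise product with the kernel and sum: 3·1 + 3·-2 + 1·-2 + 1·-1 + -4·3 + -4·1 + 2·-1.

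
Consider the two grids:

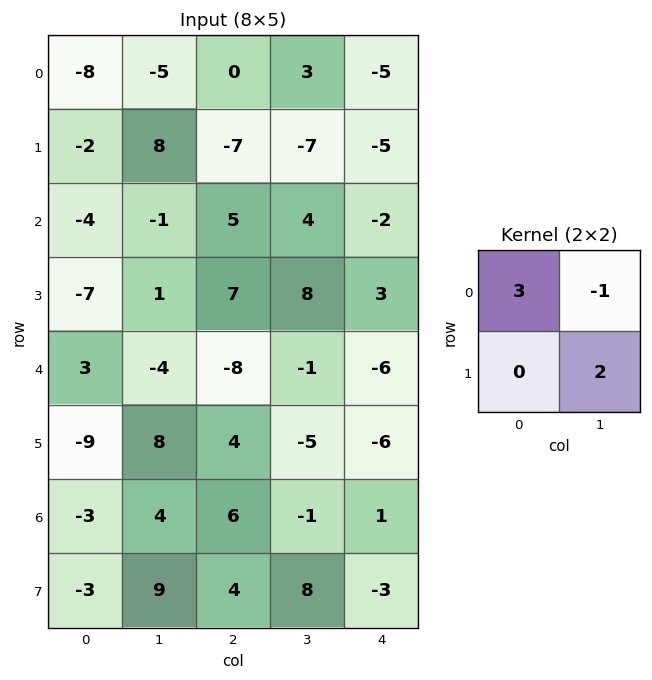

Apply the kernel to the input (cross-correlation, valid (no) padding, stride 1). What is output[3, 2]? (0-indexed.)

11

The receptive field on the input at this output position is [7 8 / -8 -1]. Elementwise product with the kernel and sum: 7·3 + 8·-1 + -1·2.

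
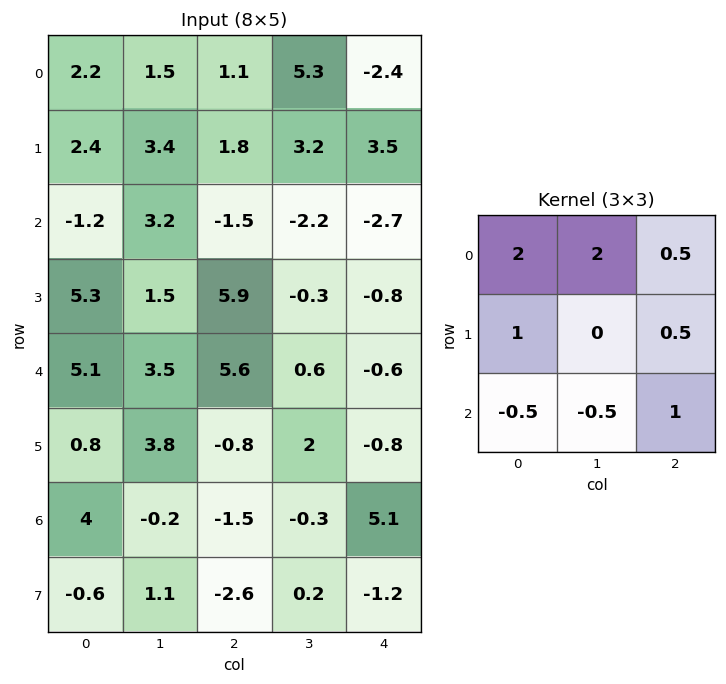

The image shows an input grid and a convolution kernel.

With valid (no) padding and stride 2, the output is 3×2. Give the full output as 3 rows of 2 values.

Output[0,0]: The receptive field on the input at this output position is [2.2 1.5 1.1 / 2.4 3.4 1.8 / -1.2 3.2 -1.5]. Elementwise product with the kernel and sum: 2.2·2 + 1.5·2 + 1.1·0.5 + 2.4·1 + 1.8·0.5 + -1.2·-0.5 + 3.2·-0.5 + -1.5·1.
Output[0,1]: The receptive field on the input at this output position is [1.1 5.3 -2.4 / 1.8 3.2 3.5 / -1.5 -2.2 -2.7]. Elementwise product with the kernel and sum: 1.1·2 + 5.3·2 + -2.4·0.5 + 1.8·1 + 3.5·0.5 + -1.5·-0.5 + -2.2·-0.5 + -2.7·1.

8.75 14.3
12.8 -6.95
17 16.9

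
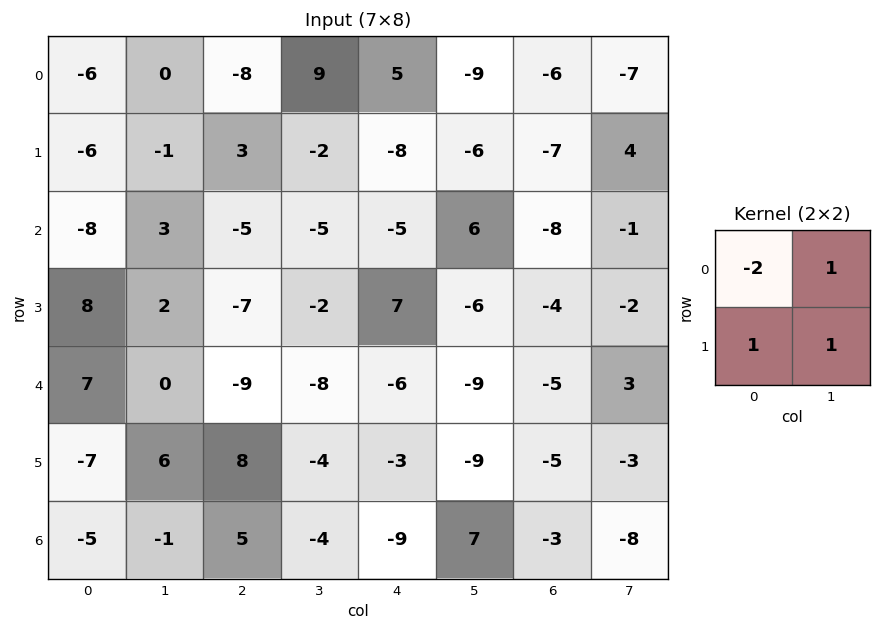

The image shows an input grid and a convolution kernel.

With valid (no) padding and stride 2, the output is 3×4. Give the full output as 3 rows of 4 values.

5 26 -33 2
29 -4 17 9
-15 14 -9 5

Output[0,0]: The receptive field on the input at this output position is [-6 0 / -6 -1]. Elementwise product with the kernel and sum: -6·-2 + 0·1 + -6·1 + -1·1.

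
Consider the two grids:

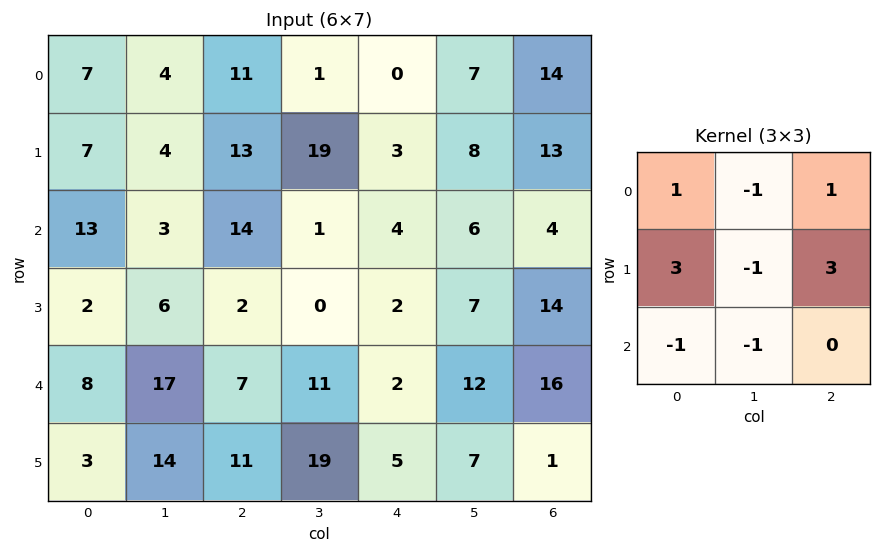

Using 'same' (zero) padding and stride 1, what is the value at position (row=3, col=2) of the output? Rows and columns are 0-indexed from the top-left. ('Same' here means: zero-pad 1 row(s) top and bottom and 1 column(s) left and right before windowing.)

-18

The receptive field on the zero-padded input at this output position is [3 14 1 / 6 2 0 / 17 7 11]. Elementwise product with the kernel and sum: 3·1 + 14·-1 + 1·1 + 6·3 + 2·-1 + 0·3 + 17·-1 + 7·-1.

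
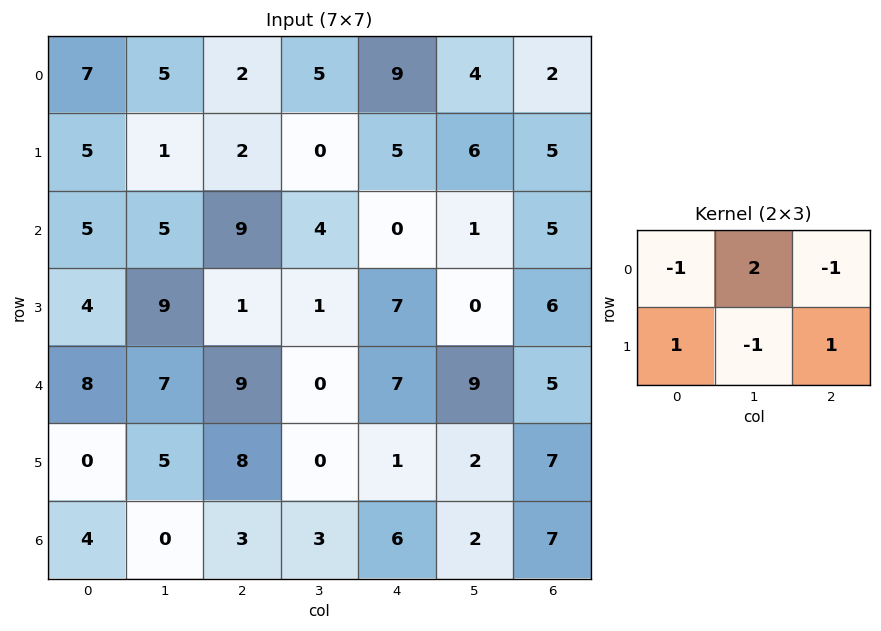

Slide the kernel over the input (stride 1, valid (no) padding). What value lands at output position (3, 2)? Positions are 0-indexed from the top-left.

The receptive field on the input at this output position is [1 1 7 / 9 0 7]. Elementwise product with the kernel and sum: 1·-1 + 1·2 + 7·-1 + 9·1 + 0·-1 + 7·1.

10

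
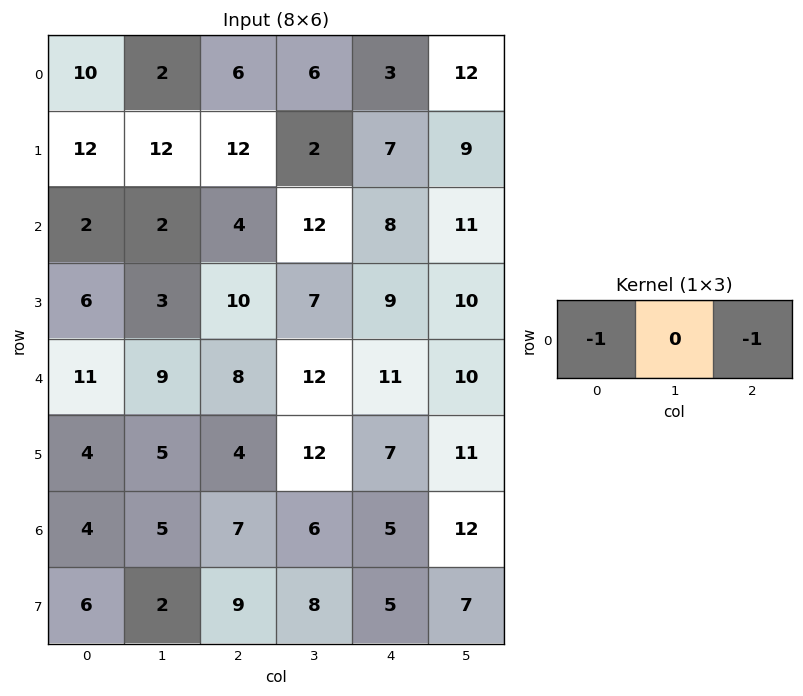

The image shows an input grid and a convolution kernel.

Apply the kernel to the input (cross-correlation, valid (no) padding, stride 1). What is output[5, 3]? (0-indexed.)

The receptive field on the input at this output position is [12 7 11]. Elementwise product with the kernel and sum: 12·-1 + 11·-1.

-23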